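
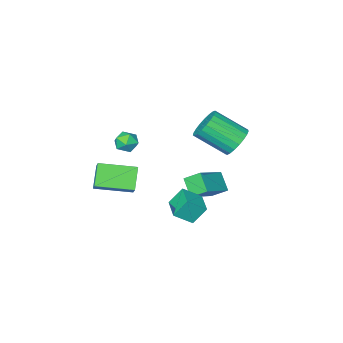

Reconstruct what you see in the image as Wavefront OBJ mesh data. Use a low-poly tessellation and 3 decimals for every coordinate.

v 1.154 0.092 2.12
v 1.804 0.456 2.086
v 1.576 -0.576 3.034
v 2.226 -0.212 3
v 1.612 0.141 3.236
v 1.352 0.554 2.672
v 2.028 -0.674 2.448
v 1.768 -0.261 1.884
v 2.345 -0.017 2.289
v 2.088 0.487 2.776
v 1.292 -0.607 2.344
v 1.035 -0.103 2.831
v -4.249 1.058 -3.212
v -4.468 0.112 -2.333
v -2.44 1.556 -2.224
v -2.66 0.61 -1.345
v -3.68 0.31 -3.875
v -3.9 -0.636 -2.996
v -1.872 0.808 -2.887
v -2.091 -0.138 -2.008
v -2.584 3.904 2.999
v -1.758 4.397 2.763
v -0.611 3.049 3.966
v -1.436 2.556 4.201
v -1.882 4.594 3.103
v -0.734 3.246 4.305
v -2.127 4.672 3.424
v -0.979 3.324 4.627
v -2.451 4.618 3.672
v -1.304 3.269 4.874
v -2.798 4.44 3.804
v -1.651 3.091 5.006
v -3.108 4.169 3.796
v -1.961 2.821 4.998
v -3.327 3.852 3.65
v -2.18 2.504 4.853
v -3.418 3.545 3.392
v -2.271 2.197 4.594
v -3.365 3.299 3.066
v -2.217 1.951 4.268
v -3.176 3.159 2.728
v -2.029 1.81 3.93
v -2.885 3.147 2.437
v -1.738 1.798 3.64
v -2.542 3.266 2.243
v -1.395 1.917 3.446
v -2.206 3.495 2.18
v -1.059 2.147 3.382
v -1.935 3.795 2.258
v -0.788 2.447 3.461
v -1.777 4.114 2.465
v -0.63 2.766 3.667
v -0.88 1.916 -2.843
v -1.545 2.258 -1.816
v -0.268 3.186 -2.869
v -0.933 3.528 -1.842
v 0.073 1.472 -2.078
v -0.592 1.814 -1.051
v 0.685 2.742 -2.104
v 0.02 3.084 -1.077
v 0.788 -0.497 -0.273
v 1.154 0.208 0.488
v 1.539 0.273 -1.347
v 1.905 0.978 -0.586
v 2.515 -1.738 0.046
v 2.881 -1.033 0.807
v 3.266 -0.968 -1.028
v 3.632 -0.263 -0.267
f 1 12 6
f 1 6 2
f 1 2 8
f 1 8 11
f 1 11 12
f 2 6 10
f 6 12 5
f 12 11 3
f 11 8 7
f 8 2 9
f 4 10 5
f 4 5 3
f 4 3 7
f 4 7 9
f 4 9 10
f 5 10 6
f 3 5 12
f 7 3 11
f 9 7 8
f 10 9 2
f 14 16 13
f 17 14 13
f 13 16 15
f 15 17 13
f 14 20 16
f 18 14 17
f 18 20 14
f 16 20 15
f 19 17 15
f 15 20 19
f 19 18 17
f 20 18 19
f 22 21 25
f 22 25 23
f 23 25 26
f 23 26 24
f 25 21 27
f 25 27 26
f 26 27 28
f 26 28 24
f 27 21 29
f 27 29 28
f 28 29 30
f 28 30 24
f 29 21 31
f 29 31 30
f 30 31 32
f 30 32 24
f 31 21 33
f 31 33 32
f 32 33 34
f 32 34 24
f 33 21 35
f 33 35 34
f 34 35 36
f 34 36 24
f 35 21 37
f 35 37 36
f 36 37 38
f 36 38 24
f 37 21 39
f 37 39 38
f 38 39 40
f 38 40 24
f 39 21 41
f 39 41 40
f 40 41 42
f 40 42 24
f 41 21 43
f 41 43 42
f 42 43 44
f 42 44 24
f 43 21 45
f 43 45 44
f 44 45 46
f 44 46 24
f 45 21 47
f 45 47 46
f 46 47 48
f 46 48 24
f 47 21 49
f 47 49 48
f 48 49 50
f 48 50 24
f 49 21 51
f 49 51 50
f 50 51 52
f 50 52 24
f 51 21 22
f 51 22 52
f 52 22 23
f 52 23 24
f 54 56 53
f 57 54 53
f 53 56 55
f 55 57 53
f 54 60 56
f 58 54 57
f 58 60 54
f 56 60 55
f 59 57 55
f 55 60 59
f 59 58 57
f 60 58 59
f 62 64 61
f 65 62 61
f 61 64 63
f 63 65 61
f 62 68 64
f 66 62 65
f 66 68 62
f 64 68 63
f 67 65 63
f 63 68 67
f 67 66 65
f 68 66 67



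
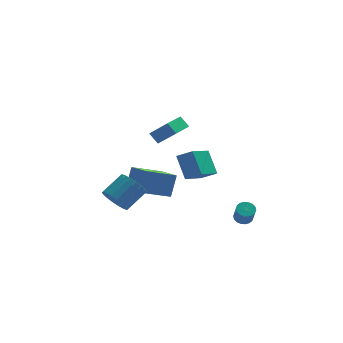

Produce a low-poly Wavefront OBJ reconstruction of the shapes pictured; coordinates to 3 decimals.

v -1.321 -1.146 2.333
v -0.411 -1.641 3.318
v -1.712 -0.715 2.911
v -0.802 -1.21 3.896
v -0.358 0.09 2.064
v 0.552 -0.405 3.049
v -0.749 0.521 2.642
v 0.161 0.026 3.627
v 3.545 -1.123 -4.28
v 3.992 -1.429 -4.456
v 4.003 -2.002 -3.437
v 3.555 -1.697 -3.26
v 4.101 -1.229 -4.345
v 4.112 -1.802 -3.325
v 4.1 -1.008 -4.221
v 4.11 -1.581 -3.201
v 3.988 -0.809 -4.108
v 3.999 -1.383 -3.088
v 3.789 -0.673 -4.03
v 3.8 -1.247 -3.01
v 3.541 -0.626 -4.001
v 3.552 -1.2 -2.981
v 3.294 -0.678 -4.027
v 3.305 -1.251 -3.007
v 3.097 -0.818 -4.103
v 3.108 -1.391 -3.084
v 2.988 -1.018 -4.215
v 2.999 -1.591 -3.195
v 2.99 -1.239 -4.339
v 3 -1.812 -3.319
v 3.101 -1.437 -4.452
v 3.112 -2.011 -3.432
v 3.3 -1.573 -4.53
v 3.311 -2.147 -3.51
v 3.548 -1.62 -4.559
v 3.559 -2.194 -3.539
v 3.795 -1.569 -4.533
v 3.806 -2.142 -3.513
v -0.337 -3.818 1.007
v 0.476 -4.181 1.505
v -0.614 -2.778 2.217
v 0.199 -3.14 2.715
v 0.821 -2.46 0.105
v 1.634 -2.822 0.603
v 0.544 -1.419 1.315
v 1.357 -1.782 1.813
v 0.186 3.016 -4.817
v -1.695 2.612 -3.974
v -0.395 4.586 -5.36
v -2.275 4.183 -4.517
v 0.655 3.657 -3.463
v -1.225 3.254 -2.62
v 0.075 5.228 -4.006
v -1.806 4.824 -3.163
v -3.448 0.811 -3.314
v -2.929 0.924 -4.114
v -1.713 1.622 -3.225
v -2.232 1.509 -2.426
v -3.152 1.288 -4.093
v -1.936 1.985 -3.205
v -3.434 1.557 -3.919
v -2.218 2.255 -3.03
v -3.719 1.678 -3.624
v -2.503 2.376 -2.736
v -3.95 1.628 -3.269
v -2.734 2.326 -2.38
v -4.082 1.416 -2.922
v -2.866 2.114 -2.033
v -4.088 1.084 -2.653
v -2.872 1.782 -1.764
v -3.967 0.698 -2.515
v -2.751 1.396 -1.626
v -3.744 0.335 -2.535
v -2.528 1.032 -1.647
v -3.462 0.065 -2.71
v -2.246 0.763 -1.821
v -3.177 -0.056 -3.004
v -1.961 0.642 -2.116
v -2.946 -0.006 -3.36
v -1.73 0.692 -2.471
v -2.814 0.206 -3.707
v -1.598 0.904 -2.818
v -2.808 0.538 -3.976
v -1.592 1.236 -3.087
f 2 4 1
f 5 2 1
f 1 4 3
f 3 5 1
f 2 8 4
f 6 2 5
f 6 8 2
f 4 8 3
f 7 5 3
f 3 8 7
f 7 6 5
f 8 6 7
f 10 9 13
f 10 13 11
f 11 13 14
f 11 14 12
f 13 9 15
f 13 15 14
f 14 15 16
f 14 16 12
f 15 9 17
f 15 17 16
f 16 17 18
f 16 18 12
f 17 9 19
f 17 19 18
f 18 19 20
f 18 20 12
f 19 9 21
f 19 21 20
f 20 21 22
f 20 22 12
f 21 9 23
f 21 23 22
f 22 23 24
f 22 24 12
f 23 9 25
f 23 25 24
f 24 25 26
f 24 26 12
f 25 9 27
f 25 27 26
f 26 27 28
f 26 28 12
f 27 9 29
f 27 29 28
f 28 29 30
f 28 30 12
f 29 9 31
f 29 31 30
f 30 31 32
f 30 32 12
f 31 9 33
f 31 33 32
f 32 33 34
f 32 34 12
f 33 9 35
f 33 35 34
f 34 35 36
f 34 36 12
f 35 9 37
f 35 37 36
f 36 37 38
f 36 38 12
f 37 9 10
f 37 10 38
f 38 10 11
f 38 11 12
f 40 42 39
f 43 40 39
f 39 42 41
f 41 43 39
f 40 46 42
f 44 40 43
f 44 46 40
f 42 46 41
f 45 43 41
f 41 46 45
f 45 44 43
f 46 44 45
f 48 50 47
f 51 48 47
f 47 50 49
f 49 51 47
f 48 54 50
f 52 48 51
f 52 54 48
f 50 54 49
f 53 51 49
f 49 54 53
f 53 52 51
f 54 52 53
f 56 55 59
f 56 59 57
f 57 59 60
f 57 60 58
f 59 55 61
f 59 61 60
f 60 61 62
f 60 62 58
f 61 55 63
f 61 63 62
f 62 63 64
f 62 64 58
f 63 55 65
f 63 65 64
f 64 65 66
f 64 66 58
f 65 55 67
f 65 67 66
f 66 67 68
f 66 68 58
f 67 55 69
f 67 69 68
f 68 69 70
f 68 70 58
f 69 55 71
f 69 71 70
f 70 71 72
f 70 72 58
f 71 55 73
f 71 73 72
f 72 73 74
f 72 74 58
f 73 55 75
f 73 75 74
f 74 75 76
f 74 76 58
f 75 55 77
f 75 77 76
f 76 77 78
f 76 78 58
f 77 55 79
f 77 79 78
f 78 79 80
f 78 80 58
f 79 55 81
f 79 81 80
f 80 81 82
f 80 82 58
f 81 55 83
f 81 83 82
f 82 83 84
f 82 84 58
f 83 55 56
f 83 56 84
f 84 56 57
f 84 57 58



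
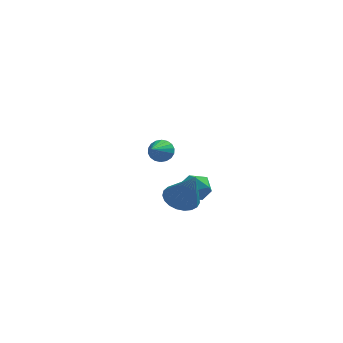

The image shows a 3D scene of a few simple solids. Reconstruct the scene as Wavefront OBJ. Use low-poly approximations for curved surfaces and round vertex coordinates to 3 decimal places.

v -1.427 -3.45 3.022
v -0.727 -3.072 2.872
v -0.773 -4.03 4.618
v -0.904 -2.833 3.031
v -1.171 -2.701 3.188
v -1.482 -2.698 3.317
v -1.784 -2.826 3.395
v -2.024 -3.061 3.408
v -2.161 -3.364 3.354
v -2.171 -3.682 3.243
v -2.053 -3.96 3.094
v -1.827 -4.15 2.932
v -1.531 -4.218 2.786
v -1.218 -4.154 2.68
v -0.94 -3.969 2.634
v -0.747 -3.693 2.655
v -0.672 -3.376 2.739
v -0.89 -1.522 2.82
v -0.535 -1.843 3.421
v -1.405 -2.617 2.539
v -1.05 -2.938 3.14
v -1.616 -2.432 3.254
v -1.298 -1.755 3.427
v -0.642 -2.705 2.533
v -0.324 -2.028 2.706
v -0.382 -2.574 3.243
v -0.984 -2.405 3.689
v -0.956 -2.055 2.271
v -1.558 -1.886 2.717
v -3.037 2.543 2.543
v -2.759 2.218 2.094
v -3.303 1.297 3.277
v -2.551 2.276 2.266
v -2.44 2.386 2.493
v -2.447 2.527 2.73
v -2.571 2.672 2.93
v -2.787 2.79 3.053
v -3.053 2.86 3.075
v -3.316 2.867 2.992
v -3.524 2.81 2.819
v -3.635 2.699 2.592
v -3.628 2.558 2.355
v -3.504 2.414 2.156
v -3.288 2.295 2.032
v -3.022 2.225 2.01
f 2 1 4
f 2 4 3
f 4 1 5
f 4 5 3
f 5 1 6
f 5 6 3
f 6 1 7
f 6 7 3
f 7 1 8
f 7 8 3
f 8 1 9
f 8 9 3
f 9 1 10
f 9 10 3
f 10 1 11
f 10 11 3
f 11 1 12
f 11 12 3
f 12 1 13
f 12 13 3
f 13 1 14
f 13 14 3
f 14 1 15
f 14 15 3
f 15 1 16
f 15 16 3
f 16 1 17
f 16 17 3
f 17 1 2
f 17 2 3
f 18 29 23
f 18 23 19
f 18 19 25
f 18 25 28
f 18 28 29
f 19 23 27
f 23 29 22
f 29 28 20
f 28 25 24
f 25 19 26
f 21 27 22
f 21 22 20
f 21 20 24
f 21 24 26
f 21 26 27
f 22 27 23
f 20 22 29
f 24 20 28
f 26 24 25
f 27 26 19
f 31 30 33
f 31 33 32
f 33 30 34
f 33 34 32
f 34 30 35
f 34 35 32
f 35 30 36
f 35 36 32
f 36 30 37
f 36 37 32
f 37 30 38
f 37 38 32
f 38 30 39
f 38 39 32
f 39 30 40
f 39 40 32
f 40 30 41
f 40 41 32
f 41 30 42
f 41 42 32
f 42 30 43
f 42 43 32
f 43 30 44
f 43 44 32
f 44 30 45
f 44 45 32
f 45 30 31
f 45 31 32



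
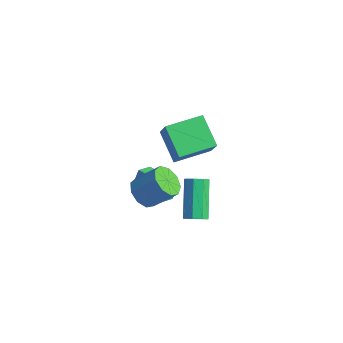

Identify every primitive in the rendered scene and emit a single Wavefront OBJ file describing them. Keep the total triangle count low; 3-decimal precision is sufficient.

v -2.603 -0.673 -1.279
v -2.651 -0.209 -0.349
v -2.706 0.152 -1.696
v -2.754 0.616 -0.766
v -0.806 -0.456 -1.294
v -0.854 0.008 -0.364
v -0.909 0.369 -1.711
v -0.957 0.833 -0.781
v 2.35 -1.23 0.588
v 2.819 -0.887 0.692
v 1.699 0.232 2.056
v 1.23 -0.11 1.952
v 2.563 -0.732 0.354
v 1.443 0.388 1.718
v 2.182 -0.868 0.153
v 1.062 0.251 1.517
v 1.9 -1.216 0.207
v 0.78 -0.097 1.571
v 1.881 -1.572 0.484
v 0.761 -0.453 1.848
v 2.137 -1.728 0.822
v 1.017 -0.608 2.186
v 2.518 -1.591 1.023
v 1.398 -0.472 2.387
v 2.8 -1.243 0.969
v 1.68 -0.124 2.333
v -2.363 1.798 -0.952
v -3.839 2.26 0.063
v -1.711 3.654 -0.846
v -3.187 4.116 0.168
v -1.613 1.464 0.292
v -3.089 1.926 1.306
v -0.961 3.32 0.397
v -2.437 3.782 1.412
v 0.747 -2.952 2.635
v 1.047 -2.436 2.043
v 1.874 -1.713 3.094
v 1.573 -2.228 3.685
v 0.567 -2.217 2.27
v 1.393 -1.493 3.32
v 0.171 -2.341 2.667
v 0.997 -1.618 3.718
v 0.044 -2.751 3.049
v 0.871 -2.028 4.1
v 0.246 -3.255 3.237
v 1.073 -2.531 4.288
v 0.683 -3.617 3.143
v 1.509 -2.893 4.194
v 1.149 -3.668 2.812
v 1.975 -2.944 3.862
v 1.427 -3.383 2.397
v 2.253 -2.66 3.448
v 1.387 -2.897 2.094
v 2.213 -2.174 3.144
f 2 4 1
f 5 2 1
f 1 4 3
f 3 5 1
f 2 8 4
f 6 2 5
f 6 8 2
f 4 8 3
f 7 5 3
f 3 8 7
f 7 6 5
f 8 6 7
f 10 9 13
f 10 13 11
f 11 13 14
f 11 14 12
f 13 9 15
f 13 15 14
f 14 15 16
f 14 16 12
f 15 9 17
f 15 17 16
f 16 17 18
f 16 18 12
f 17 9 19
f 17 19 18
f 18 19 20
f 18 20 12
f 19 9 21
f 19 21 20
f 20 21 22
f 20 22 12
f 21 9 23
f 21 23 22
f 22 23 24
f 22 24 12
f 23 9 25
f 23 25 24
f 24 25 26
f 24 26 12
f 25 9 10
f 25 10 26
f 26 10 11
f 26 11 12
f 28 30 27
f 31 28 27
f 27 30 29
f 29 31 27
f 28 34 30
f 32 28 31
f 32 34 28
f 30 34 29
f 33 31 29
f 29 34 33
f 33 32 31
f 34 32 33
f 36 35 39
f 36 39 37
f 37 39 40
f 37 40 38
f 39 35 41
f 39 41 40
f 40 41 42
f 40 42 38
f 41 35 43
f 41 43 42
f 42 43 44
f 42 44 38
f 43 35 45
f 43 45 44
f 44 45 46
f 44 46 38
f 45 35 47
f 45 47 46
f 46 47 48
f 46 48 38
f 47 35 49
f 47 49 48
f 48 49 50
f 48 50 38
f 49 35 51
f 49 51 50
f 50 51 52
f 50 52 38
f 51 35 53
f 51 53 52
f 52 53 54
f 52 54 38
f 53 35 36
f 53 36 54
f 54 36 37
f 54 37 38



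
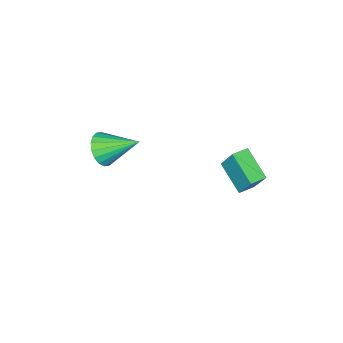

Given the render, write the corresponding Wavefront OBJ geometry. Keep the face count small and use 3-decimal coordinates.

v -3.36 2.223 -3.486
v -3.396 0.611 -2.463
v -3.222 3.354 -1.698
v -3.258 1.742 -0.675
v -2.482 2.178 -3.525
v -2.518 0.566 -2.502
v -2.344 3.309 -1.737
v -2.38 1.697 -0.714
v 3.821 -0.136 1.607
v 4.126 -0.517 2.446
v 2.659 1.236 2.653
v 4.419 -0.21 2.368
v 4.593 0.112 2.139
v 4.615 0.385 1.805
v 4.479 0.555 1.432
v 4.213 0.587 1.094
v 3.87 0.477 0.857
v 3.516 0.245 0.769
v 3.223 -0.063 0.847
v 3.049 -0.385 1.075
v 3.027 -0.657 1.409
v 3.163 -0.827 1.782
v 3.429 -0.86 2.121
v 3.772 -0.749 2.358
f 2 4 1
f 5 2 1
f 1 4 3
f 3 5 1
f 2 8 4
f 6 2 5
f 6 8 2
f 4 8 3
f 7 5 3
f 3 8 7
f 7 6 5
f 8 6 7
f 10 9 12
f 10 12 11
f 12 9 13
f 12 13 11
f 13 9 14
f 13 14 11
f 14 9 15
f 14 15 11
f 15 9 16
f 15 16 11
f 16 9 17
f 16 17 11
f 17 9 18
f 17 18 11
f 18 9 19
f 18 19 11
f 19 9 20
f 19 20 11
f 20 9 21
f 20 21 11
f 21 9 22
f 21 22 11
f 22 9 23
f 22 23 11
f 23 9 24
f 23 24 11
f 24 9 10
f 24 10 11



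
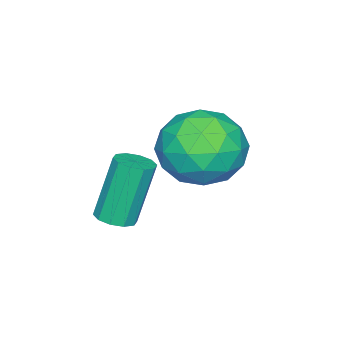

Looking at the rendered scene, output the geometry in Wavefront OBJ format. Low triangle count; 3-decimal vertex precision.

v 1.711 -3.786 -2.021
v 2.184 -3.614 -1.891
v 1.642 -3.403 -0.208
v 1.169 -3.574 -0.339
v 2.007 -3.361 -1.979
v 1.466 -3.149 -0.297
v 1.717 -3.269 -2.084
v 1.176 -3.058 -0.401
v 1.425 -3.376 -2.165
v 0.884 -3.164 -0.482
v 1.242 -3.638 -2.191
v 0.7 -3.427 -0.508
v 1.238 -3.957 -2.152
v 0.696 -3.746 -0.469
v 1.414 -4.211 -2.063
v 0.873 -3.999 -0.381
v 1.704 -4.302 -1.959
v 1.163 -4.091 -0.276
v 1.996 -4.196 -1.878
v 1.455 -3.984 -0.195
v 2.18 -3.933 -1.852
v 1.638 -3.722 -0.169
v -0.426 -2.094 0.176
v 0.19 -3.084 0.134
v -1.37 -2.616 -1.374
v -0.754 -3.606 -1.416
v -1.53 -3.438 -0.561
v -0.947 -3.115 0.397
v -0.233 -2.585 -1.637
v 0.35 -2.262 -0.679
v 0.309 -3.388 -0.987
v -0.492 -3.915 -0.321
v -0.688 -1.785 -0.919
v -1.489 -2.312 -0.253
v -0.035 -2.543 0.291
v -1.145 -3.157 -1.531
v -1.601 -3.058 -1.029
v -1.239 -3.64 -1.053
v -0.703 -2.562 0.446
v -0.341 -3.144 0.421
v -1.352 -3.351 0.013
v -0.839 -2.556 -1.661
v -0.477 -3.138 -1.686
v 0.059 -2.06 -0.187
v 0.421 -2.642 -0.211
v 0.172 -2.349 -1.253
v 0.397 -3.304 -0.392
v -0.158 -3.61 -1.303
v 0.148 -3.01 -1.433
v 0.491 -2.821 -0.87
v -0.074 -3.613 -0.001
v -0.629 -3.92 -0.912
v -1.085 -3.821 -0.41
v -0.742 -3.632 0.153
v -0.004 -3.792 -0.66
v -0.551 -1.78 -0.328
v -1.106 -2.087 -1.239
v -0.438 -2.068 -1.393
v -0.095 -1.879 -0.83
v -1.022 -2.09 0.063
v -1.577 -2.396 -0.848
v -1.671 -2.879 -0.37
v -1.328 -2.69 0.193
v -1.176 -1.908 -0.58
f 2 1 5
f 2 5 3
f 3 5 6
f 3 6 4
f 5 1 7
f 5 7 6
f 6 7 8
f 6 8 4
f 7 1 9
f 7 9 8
f 8 9 10
f 8 10 4
f 9 1 11
f 9 11 10
f 10 11 12
f 10 12 4
f 11 1 13
f 11 13 12
f 12 13 14
f 12 14 4
f 13 1 15
f 13 15 14
f 14 15 16
f 14 16 4
f 15 1 17
f 15 17 16
f 16 17 18
f 16 18 4
f 17 1 19
f 17 19 18
f 18 19 20
f 18 20 4
f 19 1 21
f 19 21 20
f 20 21 22
f 20 22 4
f 21 1 2
f 21 2 22
f 22 2 3
f 22 3 4
f 23 60 39
f 60 34 63
f 39 63 28
f 60 63 39
f 23 39 35
f 39 28 40
f 35 40 24
f 39 40 35
f 23 35 44
f 35 24 45
f 44 45 30
f 35 45 44
f 23 44 56
f 44 30 59
f 56 59 33
f 44 59 56
f 23 56 60
f 56 33 64
f 60 64 34
f 56 64 60
f 24 40 51
f 40 28 54
f 51 54 32
f 40 54 51
f 28 63 41
f 63 34 62
f 41 62 27
f 63 62 41
f 34 64 61
f 64 33 57
f 61 57 25
f 64 57 61
f 33 59 58
f 59 30 46
f 58 46 29
f 59 46 58
f 30 45 50
f 45 24 47
f 50 47 31
f 45 47 50
f 26 52 38
f 52 32 53
f 38 53 27
f 52 53 38
f 26 38 36
f 38 27 37
f 36 37 25
f 38 37 36
f 26 36 43
f 36 25 42
f 43 42 29
f 36 42 43
f 26 43 48
f 43 29 49
f 48 49 31
f 43 49 48
f 26 48 52
f 48 31 55
f 52 55 32
f 48 55 52
f 27 53 41
f 53 32 54
f 41 54 28
f 53 54 41
f 25 37 61
f 37 27 62
f 61 62 34
f 37 62 61
f 29 42 58
f 42 25 57
f 58 57 33
f 42 57 58
f 31 49 50
f 49 29 46
f 50 46 30
f 49 46 50
f 32 55 51
f 55 31 47
f 51 47 24
f 55 47 51



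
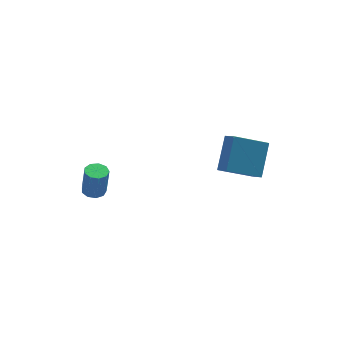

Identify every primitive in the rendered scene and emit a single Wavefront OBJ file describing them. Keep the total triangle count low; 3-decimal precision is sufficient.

v -2.737 1.847 -1.83
v -2.394 1.263 -1.889
v -2.221 1.188 -0.149
v -2.563 1.773 -0.09
v -2.099 1.622 -1.903
v -1.926 1.548 -0.163
v -2.102 2.087 -1.883
v -1.929 2.012 -0.143
v -2.402 2.439 -1.838
v -2.229 2.365 -0.098
v -2.859 2.515 -1.789
v -2.685 2.441 -0.049
v -3.258 2.278 -1.76
v -3.085 2.204 -0.02
v -3.413 1.84 -1.763
v -3.24 1.765 -0.023
v -3.252 1.405 -1.797
v -3.079 1.33 -0.058
v -2.85 1.177 -1.847
v -2.676 1.102 -0.108
v 4.308 -3.099 1.322
v 4.449 -3.945 1.962
v 2.476 -2.73 2.212
v 2.617 -3.576 2.852
v 5.263 -1.844 2.768
v 5.404 -2.69 3.408
v 3.431 -1.475 3.658
v 3.572 -2.321 4.298
f 2 1 5
f 2 5 3
f 3 5 6
f 3 6 4
f 5 1 7
f 5 7 6
f 6 7 8
f 6 8 4
f 7 1 9
f 7 9 8
f 8 9 10
f 8 10 4
f 9 1 11
f 9 11 10
f 10 11 12
f 10 12 4
f 11 1 13
f 11 13 12
f 12 13 14
f 12 14 4
f 13 1 15
f 13 15 14
f 14 15 16
f 14 16 4
f 15 1 17
f 15 17 16
f 16 17 18
f 16 18 4
f 17 1 19
f 17 19 18
f 18 19 20
f 18 20 4
f 19 1 2
f 19 2 20
f 20 2 3
f 20 3 4
f 22 24 21
f 25 22 21
f 21 24 23
f 23 25 21
f 22 28 24
f 26 22 25
f 26 28 22
f 24 28 23
f 27 25 23
f 23 28 27
f 27 26 25
f 28 26 27



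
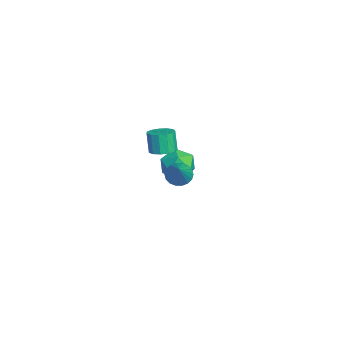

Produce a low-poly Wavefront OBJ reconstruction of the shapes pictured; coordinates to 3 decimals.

v 2.623 1.478 0.138
v 3.019 1.859 -0.246
v 4.037 1.322 1.442
v 2.882 2.06 -0.073
v 2.693 2.145 0.142
v 2.491 2.098 0.356
v 2.314 1.928 0.526
v 2.199 1.67 0.62
v 2.168 1.373 0.618
v 2.227 1.097 0.521
v 2.365 0.897 0.348
v 2.553 0.812 0.133
v 2.756 0.859 -0.08
v 2.932 1.028 -0.251
v 3.047 1.287 -0.345
v 3.078 1.584 -0.343
v -2.892 2.751 -3.141
v -2.326 1.999 -3.505
v -3.354 1.801 -1.895
v -2.788 1.049 -2.259
v -2.347 1.872 -1.876
v -2.062 2.459 -2.646
v -3.618 1.341 -2.754
v -3.333 1.928 -3.524
v -2.775 1.127 -3.266
v -1.989 1.455 -2.723
v -3.691 2.345 -2.677
v -2.905 2.673 -2.134
v -2.962 1.183 -1.77
v -2.311 1.417 -1.568
v -2.648 1.331 -0.388
v -3.298 1.097 -0.59
v -2.544 1.747 -1.61
v -2.88 1.661 -0.43
v -2.908 1.898 -1.703
v -3.245 1.812 -0.523
v -3.29 1.822 -1.817
v -3.627 1.736 -0.637
v -3.568 1.543 -1.917
v -3.904 1.457 -0.737
v -3.653 1.15 -1.969
v -3.989 1.064 -0.79
v -3.518 0.767 -1.959
v -3.855 0.682 -0.779
v -3.207 0.517 -1.888
v -3.544 0.431 -0.708
v -2.818 0.477 -1.78
v -3.155 0.392 -0.6
v -2.475 0.662 -1.669
v -2.811 0.576 -0.489
v -2.286 1.012 -1.59
v -2.622 0.927 -0.41
f 2 1 4
f 2 4 3
f 4 1 5
f 4 5 3
f 5 1 6
f 5 6 3
f 6 1 7
f 6 7 3
f 7 1 8
f 7 8 3
f 8 1 9
f 8 9 3
f 9 1 10
f 9 10 3
f 10 1 11
f 10 11 3
f 11 1 12
f 11 12 3
f 12 1 13
f 12 13 3
f 13 1 14
f 13 14 3
f 14 1 15
f 14 15 3
f 15 1 16
f 15 16 3
f 16 1 2
f 16 2 3
f 17 28 22
f 17 22 18
f 17 18 24
f 17 24 27
f 17 27 28
f 18 22 26
f 22 28 21
f 28 27 19
f 27 24 23
f 24 18 25
f 20 26 21
f 20 21 19
f 20 19 23
f 20 23 25
f 20 25 26
f 21 26 22
f 19 21 28
f 23 19 27
f 25 23 24
f 26 25 18
f 30 29 33
f 30 33 31
f 31 33 34
f 31 34 32
f 33 29 35
f 33 35 34
f 34 35 36
f 34 36 32
f 35 29 37
f 35 37 36
f 36 37 38
f 36 38 32
f 37 29 39
f 37 39 38
f 38 39 40
f 38 40 32
f 39 29 41
f 39 41 40
f 40 41 42
f 40 42 32
f 41 29 43
f 41 43 42
f 42 43 44
f 42 44 32
f 43 29 45
f 43 45 44
f 44 45 46
f 44 46 32
f 45 29 47
f 45 47 46
f 46 47 48
f 46 48 32
f 47 29 49
f 47 49 48
f 48 49 50
f 48 50 32
f 49 29 51
f 49 51 50
f 50 51 52
f 50 52 32
f 51 29 30
f 51 30 52
f 52 30 31
f 52 31 32



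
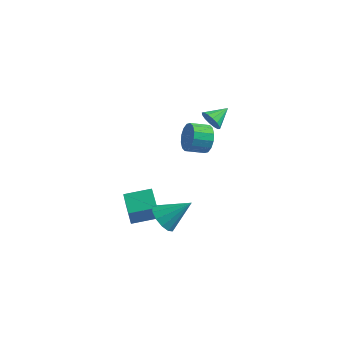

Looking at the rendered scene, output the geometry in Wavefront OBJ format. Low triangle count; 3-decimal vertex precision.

v -2.512 -1.93 -4.698
v -2.213 -2.789 -2.771
v -1.121 -0.896 -4.452
v -0.823 -1.755 -2.526
v -1.637 -2.965 -5.294
v -1.339 -3.824 -3.368
v -0.247 -1.931 -5.049
v 0.052 -2.79 -3.122
v 1.192 -4.316 -2.33
v 1.808 -4.111 -3.155
v 2.588 -3.364 -1.05
v 1.443 -3.649 -3.101
v 0.998 -3.398 -2.801
v 0.615 -3.439 -2.353
v 0.415 -3.758 -1.897
v 0.461 -4.255 -1.578
v 0.74 -4.771 -1.498
v 1.162 -5.142 -1.682
v 1.593 -5.251 -2.072
v 1.897 -5.064 -2.544
v 1.977 -4.639 -2.947
v 1.299 1.984 1.841
v 1.742 2.04 1.177
v 1.861 3.196 2.319
v 1.39 2.239 1.088
v 1.013 2.369 1.2
v 0.713 2.396 1.484
v 0.57 2.313 1.864
v 0.622 2.141 2.237
v 0.855 1.928 2.504
v 1.207 1.729 2.593
v 1.584 1.598 2.481
v 1.884 1.571 2.197
v 2.027 1.655 1.818
v 1.975 1.826 1.444
v 0.131 4.02 -2.033
v 0.676 3.835 -1.154
v -0.306 3.056 -0.709
v -0.851 3.24 -1.587
v 0.376 4.275 -1.044
v -0.605 3.496 -0.599
v 0.011 4.647 -1.199
v -0.971 3.868 -0.754
v -0.322 4.85 -1.578
v -1.304 4.071 -1.132
v -0.534 4.831 -2.078
v -1.515 4.052 -1.632
v -0.568 4.595 -2.566
v -1.549 3.815 -2.12
v -0.414 4.204 -2.911
v -1.396 3.425 -2.466
v -0.115 3.764 -3.021
v -1.096 2.985 -2.576
v 0.251 3.392 -2.866
v -0.731 2.613 -2.421
v 0.584 3.189 -2.488
v -0.398 2.41 -2.042
v 0.795 3.208 -1.988
v -0.186 2.429 -1.542
v 0.829 3.445 -1.5
v -0.152 2.665 -1.054
f 2 4 1
f 5 2 1
f 1 4 3
f 3 5 1
f 2 8 4
f 6 2 5
f 6 8 2
f 4 8 3
f 7 5 3
f 3 8 7
f 7 6 5
f 8 6 7
f 10 9 12
f 10 12 11
f 12 9 13
f 12 13 11
f 13 9 14
f 13 14 11
f 14 9 15
f 14 15 11
f 15 9 16
f 15 16 11
f 16 9 17
f 16 17 11
f 17 9 18
f 17 18 11
f 18 9 19
f 18 19 11
f 19 9 20
f 19 20 11
f 20 9 21
f 20 21 11
f 21 9 10
f 21 10 11
f 23 22 25
f 23 25 24
f 25 22 26
f 25 26 24
f 26 22 27
f 26 27 24
f 27 22 28
f 27 28 24
f 28 22 29
f 28 29 24
f 29 22 30
f 29 30 24
f 30 22 31
f 30 31 24
f 31 22 32
f 31 32 24
f 32 22 33
f 32 33 24
f 33 22 34
f 33 34 24
f 34 22 35
f 34 35 24
f 35 22 23
f 35 23 24
f 37 36 40
f 37 40 38
f 38 40 41
f 38 41 39
f 40 36 42
f 40 42 41
f 41 42 43
f 41 43 39
f 42 36 44
f 42 44 43
f 43 44 45
f 43 45 39
f 44 36 46
f 44 46 45
f 45 46 47
f 45 47 39
f 46 36 48
f 46 48 47
f 47 48 49
f 47 49 39
f 48 36 50
f 48 50 49
f 49 50 51
f 49 51 39
f 50 36 52
f 50 52 51
f 51 52 53
f 51 53 39
f 52 36 54
f 52 54 53
f 53 54 55
f 53 55 39
f 54 36 56
f 54 56 55
f 55 56 57
f 55 57 39
f 56 36 58
f 56 58 57
f 57 58 59
f 57 59 39
f 58 36 60
f 58 60 59
f 59 60 61
f 59 61 39
f 60 36 37
f 60 37 61
f 61 37 38
f 61 38 39



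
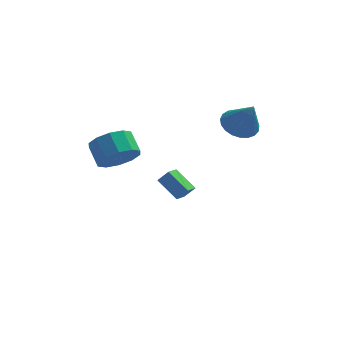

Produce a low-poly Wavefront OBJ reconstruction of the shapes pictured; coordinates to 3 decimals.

v 0.026 0.916 -4.008
v -0.343 0.111 -3.665
v -0.941 1.716 -3.169
v -1.31 0.911 -2.826
v 0.57 0.929 -3.394
v 0.201 0.124 -3.051
v -0.397 1.729 -2.555
v -0.766 0.924 -2.212
v 2.709 0.54 1.547
v 3.538 1.13 1.475
v 3.351 -0.16 3.193
v 3.269 1.381 1.686
v 2.903 1.486 1.874
v 2.504 1.428 2.005
v 2.14 1.216 2.057
v 1.875 0.887 2.02
v 1.754 0.498 1.902
v 1.798 0.117 1.723
v 1.999 -0.192 1.513
v 2.323 -0.374 1.309
v 2.714 -0.398 1.146
v 3.104 -0.26 1.053
v 3.426 0.016 1.045
v 3.624 0.383 1.124
v 3.663 0.777 1.276
v -2.922 -4.278 2.081
v -2.301 -4.619 2.909
v -2.756 -3.703 3.627
v -3.378 -3.362 2.799
v -1.948 -4.167 2.556
v -2.403 -3.251 3.275
v -1.967 -3.757 2.022
v -2.422 -2.841 2.74
v -2.351 -3.546 1.51
v -2.806 -2.63 2.229
v -2.953 -3.615 1.216
v -3.408 -2.699 1.935
v -3.544 -3.937 1.253
v -3.999 -3.021 1.971
v -3.897 -4.389 1.605
v -4.352 -3.473 2.324
v -3.878 -4.799 2.14
v -4.333 -3.883 2.858
v -3.494 -5.01 2.651
v -3.949 -4.094 3.37
v -2.892 -4.941 2.945
v -3.347 -4.025 3.664
f 2 4 1
f 5 2 1
f 1 4 3
f 3 5 1
f 2 8 4
f 6 2 5
f 6 8 2
f 4 8 3
f 7 5 3
f 3 8 7
f 7 6 5
f 8 6 7
f 10 9 12
f 10 12 11
f 12 9 13
f 12 13 11
f 13 9 14
f 13 14 11
f 14 9 15
f 14 15 11
f 15 9 16
f 15 16 11
f 16 9 17
f 16 17 11
f 17 9 18
f 17 18 11
f 18 9 19
f 18 19 11
f 19 9 20
f 19 20 11
f 20 9 21
f 20 21 11
f 21 9 22
f 21 22 11
f 22 9 23
f 22 23 11
f 23 9 24
f 23 24 11
f 24 9 25
f 24 25 11
f 25 9 10
f 25 10 11
f 27 26 30
f 27 30 28
f 28 30 31
f 28 31 29
f 30 26 32
f 30 32 31
f 31 32 33
f 31 33 29
f 32 26 34
f 32 34 33
f 33 34 35
f 33 35 29
f 34 26 36
f 34 36 35
f 35 36 37
f 35 37 29
f 36 26 38
f 36 38 37
f 37 38 39
f 37 39 29
f 38 26 40
f 38 40 39
f 39 40 41
f 39 41 29
f 40 26 42
f 40 42 41
f 41 42 43
f 41 43 29
f 42 26 44
f 42 44 43
f 43 44 45
f 43 45 29
f 44 26 46
f 44 46 45
f 45 46 47
f 45 47 29
f 46 26 27
f 46 27 47
f 47 27 28
f 47 28 29



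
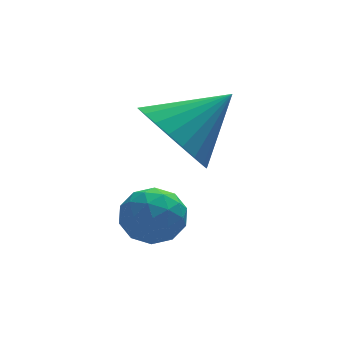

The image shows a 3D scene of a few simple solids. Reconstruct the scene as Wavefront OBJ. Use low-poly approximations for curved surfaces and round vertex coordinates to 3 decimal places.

v -1.472 -2.476 -0.841
v -1.176 -2.854 -1.357
v -2.464 -3.006 -1.023
v -2.168 -3.384 -1.539
v -1.981 -3.495 -0.868
v -1.368 -3.168 -0.756
v -2.272 -2.692 -1.624
v -1.659 -2.365 -1.512
v -1.67 -2.988 -1.84
v -1.491 -3.484 -1.374
v -2.149 -2.376 -1.006
v -1.97 -2.872 -0.54
v -1.237 -2.618 -1.083
v -2.403 -3.242 -1.297
v -2.294 -3.307 -0.903
v -2.12 -3.529 -1.206
v -1.35 -2.803 -0.73
v -1.176 -3.025 -1.033
v -1.649 -3.402 -0.746
v -2.464 -2.835 -1.347
v -2.29 -3.057 -1.65
v -1.52 -2.331 -1.174
v -1.346 -2.553 -1.477
v -1.991 -2.458 -1.634
v -1.353 -2.919 -1.67
v -1.937 -3.231 -1.777
v -1.998 -2.824 -1.827
v -1.637 -2.632 -1.761
v -1.248 -3.211 -1.396
v -1.831 -3.522 -1.503
v -1.721 -3.588 -1.109
v -1.361 -3.395 -1.043
v -1.538 -3.289 -1.68
v -1.809 -2.338 -0.877
v -2.392 -2.649 -0.984
v -2.279 -2.465 -1.337
v -1.919 -2.272 -1.271
v -1.703 -2.629 -0.603
v -2.287 -2.941 -0.71
v -2.003 -3.228 -0.619
v -1.642 -3.036 -0.553
v -2.102 -2.571 -0.7
v -1.248 -2.229 0.478
v -0.69 -2.131 -0.334
v 0.028 -2.011 1.382
v -0.796 -1.765 -0.272
v -0.972 -1.47 -0.095
v -1.189 -1.29 0.169
v -1.416 -1.253 0.479
v -1.617 -1.364 0.79
v -1.762 -1.607 1.053
v -1.828 -1.945 1.228
v -1.807 -2.326 1.289
v -1.701 -2.692 1.227
v -1.525 -2.987 1.05
v -1.308 -3.167 0.787
v -1.081 -3.204 0.476
v -0.88 -3.093 0.165
v -0.735 -2.85 -0.097
v -0.668 -2.512 -0.273
f 1 38 17
f 38 12 41
f 17 41 6
f 38 41 17
f 1 17 13
f 17 6 18
f 13 18 2
f 17 18 13
f 1 13 22
f 13 2 23
f 22 23 8
f 13 23 22
f 1 22 34
f 22 8 37
f 34 37 11
f 22 37 34
f 1 34 38
f 34 11 42
f 38 42 12
f 34 42 38
f 2 18 29
f 18 6 32
f 29 32 10
f 18 32 29
f 6 41 19
f 41 12 40
f 19 40 5
f 41 40 19
f 12 42 39
f 42 11 35
f 39 35 3
f 42 35 39
f 11 37 36
f 37 8 24
f 36 24 7
f 37 24 36
f 8 23 28
f 23 2 25
f 28 25 9
f 23 25 28
f 4 30 16
f 30 10 31
f 16 31 5
f 30 31 16
f 4 16 14
f 16 5 15
f 14 15 3
f 16 15 14
f 4 14 21
f 14 3 20
f 21 20 7
f 14 20 21
f 4 21 26
f 21 7 27
f 26 27 9
f 21 27 26
f 4 26 30
f 26 9 33
f 30 33 10
f 26 33 30
f 5 31 19
f 31 10 32
f 19 32 6
f 31 32 19
f 3 15 39
f 15 5 40
f 39 40 12
f 15 40 39
f 7 20 36
f 20 3 35
f 36 35 11
f 20 35 36
f 9 27 28
f 27 7 24
f 28 24 8
f 27 24 28
f 10 33 29
f 33 9 25
f 29 25 2
f 33 25 29
f 44 43 46
f 44 46 45
f 46 43 47
f 46 47 45
f 47 43 48
f 47 48 45
f 48 43 49
f 48 49 45
f 49 43 50
f 49 50 45
f 50 43 51
f 50 51 45
f 51 43 52
f 51 52 45
f 52 43 53
f 52 53 45
f 53 43 54
f 53 54 45
f 54 43 55
f 54 55 45
f 55 43 56
f 55 56 45
f 56 43 57
f 56 57 45
f 57 43 58
f 57 58 45
f 58 43 59
f 58 59 45
f 59 43 60
f 59 60 45
f 60 43 44
f 60 44 45



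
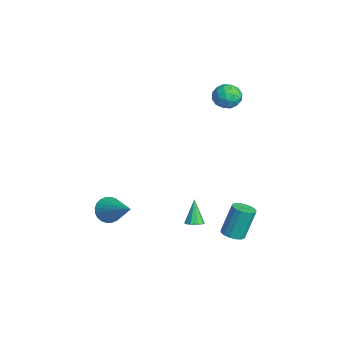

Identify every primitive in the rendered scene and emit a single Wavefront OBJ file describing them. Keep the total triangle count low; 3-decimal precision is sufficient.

v 3.664 2.119 -2.127
v 4.279 2.113 -2.055
v 4.092 2.715 -0.401
v 3.476 2.721 -0.473
v 4.212 2.406 -2.169
v 4.024 3.008 -0.515
v 3.997 2.621 -2.272
v 3.81 3.223 -0.618
v 3.693 2.702 -2.336
v 3.506 3.304 -0.682
v 3.381 2.627 -2.344
v 3.194 3.229 -0.69
v 3.145 2.415 -2.294
v 2.958 3.017 -0.64
v 3.048 2.125 -2.199
v 2.861 2.727 -0.545
v 3.116 1.832 -2.085
v 2.928 2.434 -0.431
v 3.33 1.617 -1.982
v 3.143 2.219 -0.328
v 3.634 1.536 -1.918
v 3.447 2.138 -0.264
v 3.946 1.611 -1.91
v 3.759 2.213 -0.256
v 4.182 1.823 -1.96
v 3.995 2.425 -0.306
v 0.345 -3.267 -1.778
v 0.819 -3.475 -2.375
v 2.035 -2.513 -0.702
v 0.742 -3.188 -2.456
v 0.605 -2.912 -2.435
v 0.429 -2.691 -2.313
v 0.24 -2.557 -2.109
v 0.067 -2.531 -1.856
v -0.064 -2.617 -1.59
v -0.132 -2.802 -1.353
v -0.128 -3.058 -1.181
v -0.052 -3.345 -1.1
v 0.085 -3.621 -1.122
v 0.261 -3.842 -1.244
v 0.451 -3.976 -1.447
v 0.624 -4.002 -1.701
v 0.754 -3.916 -1.966
v 0.823 -3.731 -2.203
v 1.759 0.695 -2.432
v 2.089 1.051 -2.312
v 1.121 0.845 -1.128
v 1.815 1.191 -2.462
v 1.515 1.098 -2.598
v 1.33 0.817 -2.657
v 1.345 0.479 -2.61
v 1.555 0.241 -2.48
v 1.86 0.216 -2.328
v 2.118 0.415 -2.224
v 2.208 0.745 -2.218
v -3.156 3.752 4.212
v -2.529 4.165 3.883
v -2.811 2.675 3.517
v -2.184 3.088 3.188
v -2.172 2.891 3.983
v -2.385 3.556 4.413
v -2.955 3.284 2.987
v -3.168 3.949 3.417
v -2.405 3.876 3.125
v -1.921 3.633 3.741
v -3.419 3.207 3.659
v -2.935 2.964 4.275
v -2.872 4.053 4.109
v -2.468 2.787 3.291
v -2.46 2.671 3.759
v -2.092 2.914 3.565
v -2.788 3.695 4.42
v -2.419 3.938 4.226
v -2.21 3.189 4.286
v -2.921 2.902 3.174
v -2.552 3.145 2.98
v -3.248 3.926 3.835
v -2.88 4.169 3.641
v -3.13 3.651 3.114
v -2.431 4.126 3.469
v -2.229 3.493 3.061
v -2.682 3.608 2.943
v -2.807 3.999 3.195
v -2.147 3.983 3.831
v -1.944 3.35 3.423
v -1.937 3.234 3.891
v -2.062 3.625 4.143
v -2.074 3.813 3.386
v -3.396 3.49 3.977
v -3.193 2.857 3.569
v -3.278 3.215 3.257
v -3.403 3.606 3.509
v -3.111 3.347 4.339
v -2.909 2.714 3.931
v -2.533 2.841 4.205
v -2.658 3.232 4.457
v -3.266 3.027 4.014
f 2 1 5
f 2 5 3
f 3 5 6
f 3 6 4
f 5 1 7
f 5 7 6
f 6 7 8
f 6 8 4
f 7 1 9
f 7 9 8
f 8 9 10
f 8 10 4
f 9 1 11
f 9 11 10
f 10 11 12
f 10 12 4
f 11 1 13
f 11 13 12
f 12 13 14
f 12 14 4
f 13 1 15
f 13 15 14
f 14 15 16
f 14 16 4
f 15 1 17
f 15 17 16
f 16 17 18
f 16 18 4
f 17 1 19
f 17 19 18
f 18 19 20
f 18 20 4
f 19 1 21
f 19 21 20
f 20 21 22
f 20 22 4
f 21 1 23
f 21 23 22
f 22 23 24
f 22 24 4
f 23 1 25
f 23 25 24
f 24 25 26
f 24 26 4
f 25 1 2
f 25 2 26
f 26 2 3
f 26 3 4
f 28 27 30
f 28 30 29
f 30 27 31
f 30 31 29
f 31 27 32
f 31 32 29
f 32 27 33
f 32 33 29
f 33 27 34
f 33 34 29
f 34 27 35
f 34 35 29
f 35 27 36
f 35 36 29
f 36 27 37
f 36 37 29
f 37 27 38
f 37 38 29
f 38 27 39
f 38 39 29
f 39 27 40
f 39 40 29
f 40 27 41
f 40 41 29
f 41 27 42
f 41 42 29
f 42 27 43
f 42 43 29
f 43 27 44
f 43 44 29
f 44 27 28
f 44 28 29
f 46 45 48
f 46 48 47
f 48 45 49
f 48 49 47
f 49 45 50
f 49 50 47
f 50 45 51
f 50 51 47
f 51 45 52
f 51 52 47
f 52 45 53
f 52 53 47
f 53 45 54
f 53 54 47
f 54 45 55
f 54 55 47
f 55 45 46
f 55 46 47
f 56 93 72
f 93 67 96
f 72 96 61
f 93 96 72
f 56 72 68
f 72 61 73
f 68 73 57
f 72 73 68
f 56 68 77
f 68 57 78
f 77 78 63
f 68 78 77
f 56 77 89
f 77 63 92
f 89 92 66
f 77 92 89
f 56 89 93
f 89 66 97
f 93 97 67
f 89 97 93
f 57 73 84
f 73 61 87
f 84 87 65
f 73 87 84
f 61 96 74
f 96 67 95
f 74 95 60
f 96 95 74
f 67 97 94
f 97 66 90
f 94 90 58
f 97 90 94
f 66 92 91
f 92 63 79
f 91 79 62
f 92 79 91
f 63 78 83
f 78 57 80
f 83 80 64
f 78 80 83
f 59 85 71
f 85 65 86
f 71 86 60
f 85 86 71
f 59 71 69
f 71 60 70
f 69 70 58
f 71 70 69
f 59 69 76
f 69 58 75
f 76 75 62
f 69 75 76
f 59 76 81
f 76 62 82
f 81 82 64
f 76 82 81
f 59 81 85
f 81 64 88
f 85 88 65
f 81 88 85
f 60 86 74
f 86 65 87
f 74 87 61
f 86 87 74
f 58 70 94
f 70 60 95
f 94 95 67
f 70 95 94
f 62 75 91
f 75 58 90
f 91 90 66
f 75 90 91
f 64 82 83
f 82 62 79
f 83 79 63
f 82 79 83
f 65 88 84
f 88 64 80
f 84 80 57
f 88 80 84



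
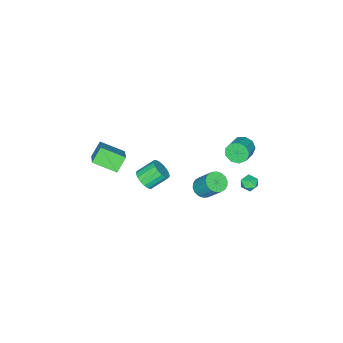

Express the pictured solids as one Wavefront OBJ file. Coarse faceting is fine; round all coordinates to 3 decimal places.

v 3.297 -3.638 3.507
v 4.264 -2.721 4.375
v 2.638 -2.339 2.87
v 3.605 -1.422 3.737
v 4.055 -3.658 2.683
v 5.022 -2.741 3.55
v 3.396 -2.359 2.045
v 4.363 -1.442 2.913
v -0.664 0.87 -1.389
v 0.049 0.775 -1.354
v 0.117 1.796 0.004
v -0.596 1.89 -0.031
v 0.02 1.031 -1.544
v 0.088 2.051 -0.187
v -0.144 1.255 -1.705
v -0.076 2.275 -0.347
v -0.411 1.402 -1.802
v -0.343 2.423 -0.444
v -0.728 1.445 -1.818
v -0.66 2.465 -0.46
v -1.033 1.373 -1.748
v -0.965 2.393 -0.391
v -1.264 1.201 -1.608
v -1.196 2.222 -0.25
v -1.377 0.964 -1.424
v -1.309 1.985 -0.066
v -1.348 0.709 -1.233
v -1.28 1.729 0.124
v -1.184 0.485 -1.073
v -1.116 1.505 0.285
v -0.917 0.337 -0.976
v -0.849 1.358 0.382
v -0.6 0.295 -0.96
v -0.532 1.315 0.398
v -0.295 0.367 -1.029
v -0.227 1.387 0.328
v -0.064 0.538 -1.17
v 0.004 1.559 0.188
v -4.435 0.92 -0.434
v -4.228 1.265 -1.079
v -3.118 1.625 -0.53
v -3.325 1.28 0.114
v -4.487 1.597 -0.775
v -3.377 1.958 -0.226
v -4.721 1.613 -0.311
v -3.611 1.973 0.238
v -4.822 1.304 0.095
v -3.711 1.664 0.644
v -4.741 0.815 0.253
v -3.631 1.176 0.802
v -4.518 0.376 0.09
v -3.407 0.736 0.639
v -4.255 0.19 -0.319
v -3.145 0.551 0.23
v -4.077 0.347 -0.782
v -2.967 0.707 -0.233
v -4.067 0.771 -1.082
v -2.956 1.131 -0.533
v 3.051 -0.555 1.649
v 3.43 0.053 1.575
v 2.609 0.662 2.378
v 2.229 0.055 2.451
v 3.196 0.071 1.323
v 2.375 0.68 2.126
v 2.929 -0.055 1.145
v 2.108 0.554 1.948
v 2.69 -0.295 1.082
v 1.868 0.314 1.885
v 2.533 -0.594 1.15
v 1.712 0.015 1.952
v 2.495 -0.885 1.331
v 1.674 -0.276 2.134
v 2.584 -1.1 1.585
v 1.763 -0.49 2.388
v 2.781 -1.19 1.854
v 1.959 -0.58 2.657
v 3.038 -1.134 2.076
v 2.217 -0.525 2.879
v 3.299 -0.946 2.2
v 2.478 -0.337 3.002
v 3.503 -0.668 2.197
v 2.682 -0.059 3
v 3.603 -0.364 2.069
v 2.782 0.245 2.872
v 3.577 -0.104 1.845
v 2.756 0.505 2.647
v -4.273 2.212 -3.459
v -3.676 2.086 -3.618
v -4.204 1.554 -2.682
v -3.607 1.428 -2.841
v -3.758 1.993 -2.605
v -3.801 2.4 -3.086
v -4.079 1.24 -3.214
v -4.122 1.647 -3.695
v -3.556 1.486 -3.467
v -3.358 1.951 -3.091
v -4.522 1.689 -3.209
v -4.324 2.154 -2.833
f 2 4 1
f 5 2 1
f 1 4 3
f 3 5 1
f 2 8 4
f 6 2 5
f 6 8 2
f 4 8 3
f 7 5 3
f 3 8 7
f 7 6 5
f 8 6 7
f 10 9 13
f 10 13 11
f 11 13 14
f 11 14 12
f 13 9 15
f 13 15 14
f 14 15 16
f 14 16 12
f 15 9 17
f 15 17 16
f 16 17 18
f 16 18 12
f 17 9 19
f 17 19 18
f 18 19 20
f 18 20 12
f 19 9 21
f 19 21 20
f 20 21 22
f 20 22 12
f 21 9 23
f 21 23 22
f 22 23 24
f 22 24 12
f 23 9 25
f 23 25 24
f 24 25 26
f 24 26 12
f 25 9 27
f 25 27 26
f 26 27 28
f 26 28 12
f 27 9 29
f 27 29 28
f 28 29 30
f 28 30 12
f 29 9 31
f 29 31 30
f 30 31 32
f 30 32 12
f 31 9 33
f 31 33 32
f 32 33 34
f 32 34 12
f 33 9 35
f 33 35 34
f 34 35 36
f 34 36 12
f 35 9 37
f 35 37 36
f 36 37 38
f 36 38 12
f 37 9 10
f 37 10 38
f 38 10 11
f 38 11 12
f 40 39 43
f 40 43 41
f 41 43 44
f 41 44 42
f 43 39 45
f 43 45 44
f 44 45 46
f 44 46 42
f 45 39 47
f 45 47 46
f 46 47 48
f 46 48 42
f 47 39 49
f 47 49 48
f 48 49 50
f 48 50 42
f 49 39 51
f 49 51 50
f 50 51 52
f 50 52 42
f 51 39 53
f 51 53 52
f 52 53 54
f 52 54 42
f 53 39 55
f 53 55 54
f 54 55 56
f 54 56 42
f 55 39 57
f 55 57 56
f 56 57 58
f 56 58 42
f 57 39 40
f 57 40 58
f 58 40 41
f 58 41 42
f 60 59 63
f 60 63 61
f 61 63 64
f 61 64 62
f 63 59 65
f 63 65 64
f 64 65 66
f 64 66 62
f 65 59 67
f 65 67 66
f 66 67 68
f 66 68 62
f 67 59 69
f 67 69 68
f 68 69 70
f 68 70 62
f 69 59 71
f 69 71 70
f 70 71 72
f 70 72 62
f 71 59 73
f 71 73 72
f 72 73 74
f 72 74 62
f 73 59 75
f 73 75 74
f 74 75 76
f 74 76 62
f 75 59 77
f 75 77 76
f 76 77 78
f 76 78 62
f 77 59 79
f 77 79 78
f 78 79 80
f 78 80 62
f 79 59 81
f 79 81 80
f 80 81 82
f 80 82 62
f 81 59 83
f 81 83 82
f 82 83 84
f 82 84 62
f 83 59 85
f 83 85 84
f 84 85 86
f 84 86 62
f 85 59 60
f 85 60 86
f 86 60 61
f 86 61 62
f 87 98 92
f 87 92 88
f 87 88 94
f 87 94 97
f 87 97 98
f 88 92 96
f 92 98 91
f 98 97 89
f 97 94 93
f 94 88 95
f 90 96 91
f 90 91 89
f 90 89 93
f 90 93 95
f 90 95 96
f 91 96 92
f 89 91 98
f 93 89 97
f 95 93 94
f 96 95 88



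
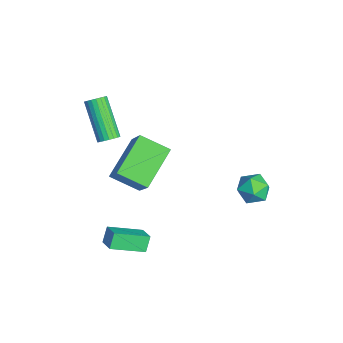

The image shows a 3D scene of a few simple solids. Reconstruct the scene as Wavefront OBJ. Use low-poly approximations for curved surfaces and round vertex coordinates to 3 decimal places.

v -0.357 -3.68 0.658
v -0.025 -3.934 0.967
v -1.591 -4.194 2.432
v -1.923 -3.94 2.122
v 0.001 -3.729 1.032
v -1.565 -3.989 2.496
v -0.035 -3.516 1.031
v -1.601 -3.776 2.496
v -0.126 -3.331 0.966
v -1.692 -3.591 2.431
v -0.258 -3.206 0.848
v -1.824 -3.467 2.313
v -0.406 -3.164 0.697
v -1.972 -3.424 2.161
v -0.546 -3.21 0.539
v -2.112 -3.471 2.003
v -0.653 -3.338 0.401
v -2.22 -3.598 1.866
v -0.709 -3.525 0.308
v -2.276 -3.785 1.773
v -0.705 -3.739 0.276
v -2.271 -3.999 1.74
v -0.639 -3.942 0.309
v -2.206 -4.203 1.773
v -0.526 -4.1 0.403
v -2.092 -4.361 1.867
v -0.383 -4.186 0.54
v -1.949 -4.446 2.005
v -0.235 -4.184 0.699
v -1.801 -4.444 2.163
v -0.109 -4.095 0.85
v -1.675 -4.355 2.314
v 2.628 2.796 -1.357
v 3.047 2.611 -0.652
v 2.433 1.469 -1.588
v 2.852 1.284 -0.883
v 2.098 1.654 -0.839
v 2.218 2.474 -0.697
v 3.262 1.606 -1.543
v 3.382 2.426 -1.401
v 3.439 1.876 -0.767
v 2.72 1.906 -0.332
v 2.76 2.174 -1.908
v 2.041 2.204 -1.473
v 2.29 -4.582 -4.028
v 1.903 -4.292 -3.353
v 2.303 -2.99 -4.704
v 1.916 -2.7 -4.029
v 3.104 -4.42 -3.631
v 2.717 -4.13 -2.956
v 3.117 -2.828 -4.307
v 2.73 -2.538 -3.632
v 1.913 -2.823 -0.944
v 1.225 -4.01 -0.335
v 0.557 -1.523 0.06
v -0.131 -2.709 0.668
v 3.271 -2.731 0.772
v 2.583 -3.917 1.38
v 1.915 -1.43 1.775
v 1.227 -2.617 2.384
f 2 1 5
f 2 5 3
f 3 5 6
f 3 6 4
f 5 1 7
f 5 7 6
f 6 7 8
f 6 8 4
f 7 1 9
f 7 9 8
f 8 9 10
f 8 10 4
f 9 1 11
f 9 11 10
f 10 11 12
f 10 12 4
f 11 1 13
f 11 13 12
f 12 13 14
f 12 14 4
f 13 1 15
f 13 15 14
f 14 15 16
f 14 16 4
f 15 1 17
f 15 17 16
f 16 17 18
f 16 18 4
f 17 1 19
f 17 19 18
f 18 19 20
f 18 20 4
f 19 1 21
f 19 21 20
f 20 21 22
f 20 22 4
f 21 1 23
f 21 23 22
f 22 23 24
f 22 24 4
f 23 1 25
f 23 25 24
f 24 25 26
f 24 26 4
f 25 1 27
f 25 27 26
f 26 27 28
f 26 28 4
f 27 1 29
f 27 29 28
f 28 29 30
f 28 30 4
f 29 1 31
f 29 31 30
f 30 31 32
f 30 32 4
f 31 1 2
f 31 2 32
f 32 2 3
f 32 3 4
f 33 44 38
f 33 38 34
f 33 34 40
f 33 40 43
f 33 43 44
f 34 38 42
f 38 44 37
f 44 43 35
f 43 40 39
f 40 34 41
f 36 42 37
f 36 37 35
f 36 35 39
f 36 39 41
f 36 41 42
f 37 42 38
f 35 37 44
f 39 35 43
f 41 39 40
f 42 41 34
f 46 48 45
f 49 46 45
f 45 48 47
f 47 49 45
f 46 52 48
f 50 46 49
f 50 52 46
f 48 52 47
f 51 49 47
f 47 52 51
f 51 50 49
f 52 50 51
f 54 56 53
f 57 54 53
f 53 56 55
f 55 57 53
f 54 60 56
f 58 54 57
f 58 60 54
f 56 60 55
f 59 57 55
f 55 60 59
f 59 58 57
f 60 58 59



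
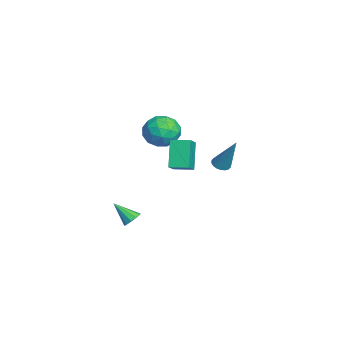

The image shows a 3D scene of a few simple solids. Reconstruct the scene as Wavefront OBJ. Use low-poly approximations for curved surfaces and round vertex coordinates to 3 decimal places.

v -1.039 -0.568 1.315
v -1.929 -0.413 2.684
v -0.767 0.382 1.384
v -1.657 0.537 2.753
v -0.063 -0.897 1.987
v -0.953 -0.742 3.356
v 0.209 0.053 2.056
v -0.681 0.208 3.425
v -3.416 -0.469 2.886
v -2.543 -0.361 2.391
v -2.757 -1.659 3.789
v -1.884 -1.551 3.294
v -2.202 -0.826 3.919
v -2.61 -0.09 3.361
v -2.69 -1.93 2.819
v -3.098 -1.194 2.261
v -2.095 -1.264 2.349
v -1.793 -0.582 3.029
v -3.507 -1.438 3.151
v -3.205 -0.756 3.831
v -3.038 -0.31 2.56
v -2.262 -1.71 3.62
v -2.45 -1.284 3.988
v -1.936 -1.22 3.697
v -3.077 -0.151 3.13
v -2.564 -0.088 2.839
v -2.363 -0.361 3.737
v -2.736 -1.932 3.341
v -2.223 -1.869 3.05
v -3.364 -0.8 2.483
v -2.85 -0.736 2.192
v -2.937 -1.659 2.443
v -2.261 -0.778 2.244
v -1.873 -1.477 2.774
v -2.347 -1.7 2.495
v -2.587 -1.267 2.167
v -2.084 -0.376 2.643
v -1.696 -1.076 3.174
v -1.883 -0.65 3.542
v -2.123 -0.217 3.214
v -1.82 -0.907 2.619
v -3.604 -0.944 3.006
v -3.216 -1.644 3.537
v -3.177 -1.803 2.966
v -3.417 -1.37 2.638
v -3.427 -0.543 3.406
v -3.039 -1.242 3.936
v -2.713 -0.753 4.013
v -2.953 -0.32 3.685
v -3.48 -1.113 3.561
v -2.615 1.882 0.729
v -2.322 1.465 0.754
v -1.865 2.518 2.551
v -2.189 1.614 0.647
v -2.14 1.816 0.556
v -2.185 2.032 0.5
v -2.315 2.217 0.489
v -2.505 2.336 0.525
v -2.717 2.365 0.602
v -2.908 2.298 0.704
v -3.041 2.149 0.811
v -3.09 1.947 0.902
v -3.045 1.732 0.959
v -2.915 1.547 0.97
v -2.725 1.427 0.933
v -2.513 1.398 0.856
v 3.762 -2.84 0.737
v 4.103 -2.684 1.067
v 3.318 -3.66 1.583
v 3.85 -2.51 1.102
v 3.563 -2.463 0.998
v 3.352 -2.559 0.794
v 3.298 -2.763 0.568
v 3.421 -2.996 0.406
v 3.674 -3.169 0.371
v 3.961 -3.217 0.476
v 4.172 -3.12 0.68
v 4.226 -2.917 0.906
f 2 4 1
f 5 2 1
f 1 4 3
f 3 5 1
f 2 8 4
f 6 2 5
f 6 8 2
f 4 8 3
f 7 5 3
f 3 8 7
f 7 6 5
f 8 6 7
f 9 46 25
f 46 20 49
f 25 49 14
f 46 49 25
f 9 25 21
f 25 14 26
f 21 26 10
f 25 26 21
f 9 21 30
f 21 10 31
f 30 31 16
f 21 31 30
f 9 30 42
f 30 16 45
f 42 45 19
f 30 45 42
f 9 42 46
f 42 19 50
f 46 50 20
f 42 50 46
f 10 26 37
f 26 14 40
f 37 40 18
f 26 40 37
f 14 49 27
f 49 20 48
f 27 48 13
f 49 48 27
f 20 50 47
f 50 19 43
f 47 43 11
f 50 43 47
f 19 45 44
f 45 16 32
f 44 32 15
f 45 32 44
f 16 31 36
f 31 10 33
f 36 33 17
f 31 33 36
f 12 38 24
f 38 18 39
f 24 39 13
f 38 39 24
f 12 24 22
f 24 13 23
f 22 23 11
f 24 23 22
f 12 22 29
f 22 11 28
f 29 28 15
f 22 28 29
f 12 29 34
f 29 15 35
f 34 35 17
f 29 35 34
f 12 34 38
f 34 17 41
f 38 41 18
f 34 41 38
f 13 39 27
f 39 18 40
f 27 40 14
f 39 40 27
f 11 23 47
f 23 13 48
f 47 48 20
f 23 48 47
f 15 28 44
f 28 11 43
f 44 43 19
f 28 43 44
f 17 35 36
f 35 15 32
f 36 32 16
f 35 32 36
f 18 41 37
f 41 17 33
f 37 33 10
f 41 33 37
f 52 51 54
f 52 54 53
f 54 51 55
f 54 55 53
f 55 51 56
f 55 56 53
f 56 51 57
f 56 57 53
f 57 51 58
f 57 58 53
f 58 51 59
f 58 59 53
f 59 51 60
f 59 60 53
f 60 51 61
f 60 61 53
f 61 51 62
f 61 62 53
f 62 51 63
f 62 63 53
f 63 51 64
f 63 64 53
f 64 51 65
f 64 65 53
f 65 51 66
f 65 66 53
f 66 51 52
f 66 52 53
f 68 67 70
f 68 70 69
f 70 67 71
f 70 71 69
f 71 67 72
f 71 72 69
f 72 67 73
f 72 73 69
f 73 67 74
f 73 74 69
f 74 67 75
f 74 75 69
f 75 67 76
f 75 76 69
f 76 67 77
f 76 77 69
f 77 67 78
f 77 78 69
f 78 67 68
f 78 68 69



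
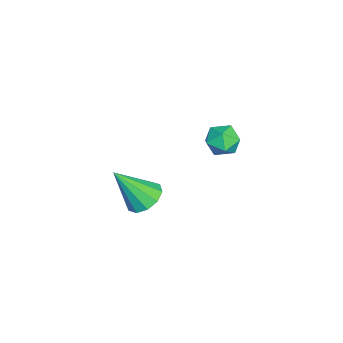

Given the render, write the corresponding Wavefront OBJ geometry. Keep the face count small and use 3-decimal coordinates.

v 0.296 1.63 3.532
v 0.936 1.74 3.941
v 0.564 0.42 3.439
v 1.204 0.53 3.848
v 0.517 0.596 4.185
v 0.352 1.344 4.242
v 1.148 0.816 3.138
v 0.983 1.564 3.195
v 1.463 1.237 3.697
v 1.073 1.101 4.344
v 0.427 1.059 3.036
v 0.037 0.923 3.683
v -0.802 -2.084 -1.538
v -0.005 -2.274 -1.8
v -0.518 -3.236 0.158
v 0.02 -1.833 -1.505
v -0.269 -1.487 -1.222
v -0.761 -1.37 -1.06
v -1.269 -1.525 -1.08
v -1.599 -1.894 -1.276
v -1.624 -2.335 -1.571
v -1.335 -2.68 -1.854
v -0.843 -2.797 -2.016
v -0.335 -2.642 -1.996
f 1 12 6
f 1 6 2
f 1 2 8
f 1 8 11
f 1 11 12
f 2 6 10
f 6 12 5
f 12 11 3
f 11 8 7
f 8 2 9
f 4 10 5
f 4 5 3
f 4 3 7
f 4 7 9
f 4 9 10
f 5 10 6
f 3 5 12
f 7 3 11
f 9 7 8
f 10 9 2
f 14 13 16
f 14 16 15
f 16 13 17
f 16 17 15
f 17 13 18
f 17 18 15
f 18 13 19
f 18 19 15
f 19 13 20
f 19 20 15
f 20 13 21
f 20 21 15
f 21 13 22
f 21 22 15
f 22 13 23
f 22 23 15
f 23 13 24
f 23 24 15
f 24 13 14
f 24 14 15



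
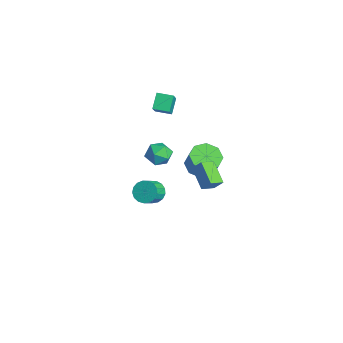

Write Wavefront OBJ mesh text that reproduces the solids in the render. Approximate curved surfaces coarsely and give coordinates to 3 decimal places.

v -4.579 1.417 0.747
v -3.217 0.736 2.178
v -5.144 1.889 1.509
v -3.783 1.207 2.941
v -4.077 2.193 0.639
v -2.716 1.511 2.071
v -4.643 2.664 1.402
v -3.281 1.983 2.833
v 1.771 2.201 -0.936
v 1.972 1.405 -0.592
v 0.511 2.192 -0.218
v 0.713 1.396 0.126
v 2.127 2.564 -0.306
v 2.329 1.768 0.038
v 0.868 2.555 0.412
v 1.069 1.759 0.756
v -0.733 0.361 0.511
v -0.171 0.692 0.99
v -0.389 -0.832 0.93
v 0.173 -0.501 1.409
v -0.612 -0.395 1.574
v -0.825 0.342 1.315
v 0.265 -0.482 0.605
v 0.052 0.255 0.346
v 0.446 0.171 1.049
v -0.096 0.224 1.647
v -0.464 -0.364 0.273
v -1.006 -0.311 0.871
v -4.029 3.91 -4.19
v -3.231 3.573 -4.603
v -2.592 3.613 -3.403
v -3.391 3.95 -2.99
v -3.263 4.307 -4.611
v -2.625 4.347 -3.41
v -3.744 4.809 -4.372
v -3.106 4.849 -3.171
v -4.392 4.783 -4.026
v -3.754 4.823 -2.826
v -4.828 4.247 -3.777
v -4.189 4.287 -2.577
v -4.795 3.513 -3.77
v -4.157 3.553 -2.569
v -4.314 3.011 -4.009
v -3.676 3.051 -2.808
v -3.666 3.037 -4.354
v -3.028 3.077 -3.154
v 2.574 -1.505 0.64
v 3.051 -1.026 0.711
v 3.603 -1.675 1.391
v 3.126 -2.155 1.32
v 2.838 -0.959 0.948
v 3.389 -1.609 1.628
v 2.564 -1.018 1.114
v 3.116 -1.667 1.794
v 2.293 -1.188 1.172
v 2.844 -1.838 1.851
v 2.086 -1.431 1.107
v 2.637 -2.08 1.787
v 1.991 -1.691 0.936
v 2.542 -2.34 1.616
v 2.029 -1.908 0.697
v 2.581 -2.558 1.377
v 2.193 -2.033 0.445
v 2.744 -2.683 1.125
v 2.444 -2.037 0.237
v 2.995 -2.687 0.917
v 2.724 -1.92 0.122
v 3.276 -2.569 0.802
v 2.971 -1.707 0.126
v 3.522 -2.356 0.806
v 3.126 -1.448 0.247
v 3.678 -2.098 0.927
v 3.155 -1.202 0.458
v 3.707 -1.852 1.138
f 2 4 1
f 5 2 1
f 1 4 3
f 3 5 1
f 2 8 4
f 6 2 5
f 6 8 2
f 4 8 3
f 7 5 3
f 3 8 7
f 7 6 5
f 8 6 7
f 10 12 9
f 13 10 9
f 9 12 11
f 11 13 9
f 10 16 12
f 14 10 13
f 14 16 10
f 12 16 11
f 15 13 11
f 11 16 15
f 15 14 13
f 16 14 15
f 17 28 22
f 17 22 18
f 17 18 24
f 17 24 27
f 17 27 28
f 18 22 26
f 22 28 21
f 28 27 19
f 27 24 23
f 24 18 25
f 20 26 21
f 20 21 19
f 20 19 23
f 20 23 25
f 20 25 26
f 21 26 22
f 19 21 28
f 23 19 27
f 25 23 24
f 26 25 18
f 30 29 33
f 30 33 31
f 31 33 34
f 31 34 32
f 33 29 35
f 33 35 34
f 34 35 36
f 34 36 32
f 35 29 37
f 35 37 36
f 36 37 38
f 36 38 32
f 37 29 39
f 37 39 38
f 38 39 40
f 38 40 32
f 39 29 41
f 39 41 40
f 40 41 42
f 40 42 32
f 41 29 43
f 41 43 42
f 42 43 44
f 42 44 32
f 43 29 45
f 43 45 44
f 44 45 46
f 44 46 32
f 45 29 30
f 45 30 46
f 46 30 31
f 46 31 32
f 48 47 51
f 48 51 49
f 49 51 52
f 49 52 50
f 51 47 53
f 51 53 52
f 52 53 54
f 52 54 50
f 53 47 55
f 53 55 54
f 54 55 56
f 54 56 50
f 55 47 57
f 55 57 56
f 56 57 58
f 56 58 50
f 57 47 59
f 57 59 58
f 58 59 60
f 58 60 50
f 59 47 61
f 59 61 60
f 60 61 62
f 60 62 50
f 61 47 63
f 61 63 62
f 62 63 64
f 62 64 50
f 63 47 65
f 63 65 64
f 64 65 66
f 64 66 50
f 65 47 67
f 65 67 66
f 66 67 68
f 66 68 50
f 67 47 69
f 67 69 68
f 68 69 70
f 68 70 50
f 69 47 71
f 69 71 70
f 70 71 72
f 70 72 50
f 71 47 73
f 71 73 72
f 72 73 74
f 72 74 50
f 73 47 48
f 73 48 74
f 74 48 49
f 74 49 50



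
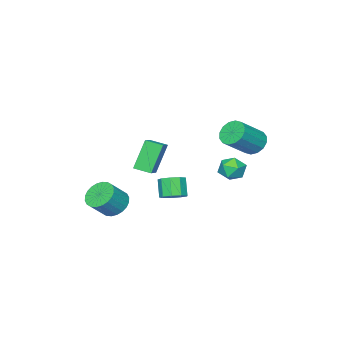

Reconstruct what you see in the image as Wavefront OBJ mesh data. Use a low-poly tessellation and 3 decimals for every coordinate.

v -3.079 0.941 0.533
v -2.637 0.555 -0.142
v -4.103 -0.075 0.442
v -3.661 -0.461 -0.233
v -3.323 -0.483 0.594
v -2.69 0.145 0.65
v -4.05 0.335 -0.35
v -3.417 0.963 -0.294
v -3.237 0.181 -0.687
v -2.787 -0.325 -0.104
v -3.953 0.805 0.404
v -3.503 0.299 0.987
v -0.453 -1.477 -1.567
v 0.11 -1.109 -1.134
v -0.343 -1.656 -0.08
v -0.907 -2.023 -0.513
v -0.337 -0.796 -1.163
v -0.791 -1.342 -0.11
v -0.839 -0.801 -1.382
v -1.292 -1.347 -0.329
v -1.16 -1.122 -1.687
v -1.614 -1.668 -0.634
v -1.151 -1.61 -1.936
v -1.604 -2.156 -0.882
v -0.815 -2.035 -2.012
v -1.268 -2.581 -0.958
v -0.31 -2.199 -1.879
v -0.763 -2.745 -0.826
v 0.128 -2.025 -1.601
v -0.325 -2.572 -0.548
v 0.294 -1.595 -1.306
v -0.159 -2.141 -0.253
v -4.747 0.652 1.865
v -4.288 1.296 1.434
v -2.715 1.012 2.685
v -3.173 0.368 3.115
v -4.518 1.517 1.773
v -2.944 1.234 3.024
v -4.809 1.507 2.137
v -3.235 1.224 3.388
v -5.083 1.268 2.428
v -3.51 0.984 3.678
v -5.267 0.864 2.568
v -3.694 0.58 3.818
v -5.312 0.402 2.519
v -3.738 0.119 3.77
v -5.205 0.008 2.295
v -3.632 -0.276 3.546
v -4.976 -0.214 1.956
v -3.402 -0.497 3.207
v -4.685 -0.204 1.592
v -3.111 -0.487 2.843
v -4.41 0.036 1.302
v -2.837 -0.248 2.552
v -4.226 0.44 1.162
v -2.653 0.156 2.412
v -4.182 0.901 1.21
v -2.608 0.618 2.461
v 2.207 -3.433 -1.785
v 2.909 -3.395 -2.453
v 3.935 -3.549 -1.384
v 3.233 -3.587 -0.715
v 2.872 -3.029 -2.364
v 3.898 -3.183 -1.295
v 2.733 -2.724 -2.187
v 3.759 -2.879 -1.118
v 2.514 -2.528 -1.949
v 3.54 -2.682 -0.88
v 2.249 -2.469 -1.686
v 3.275 -2.623 -0.617
v 1.977 -2.557 -1.438
v 3.003 -2.711 -0.368
v 1.74 -2.778 -1.242
v 2.766 -2.932 -0.173
v 1.574 -3.099 -1.129
v 2.6 -3.253 -0.06
v 1.505 -3.471 -1.116
v 2.531 -3.625 -0.047
v 1.542 -3.837 -1.205
v 2.568 -3.991 -0.136
v 1.681 -4.141 -1.382
v 2.707 -4.296 -0.313
v 1.9 -4.338 -1.62
v 2.926 -4.492 -0.551
v 2.165 -4.397 -1.883
v 3.191 -4.551 -0.814
v 2.437 -4.309 -2.132
v 3.463 -4.463 -1.062
v 2.674 -4.088 -2.327
v 3.7 -4.242 -1.258
v 2.84 -3.767 -2.44
v 3.866 -3.921 -1.371
v 0.278 -3.475 0.304
v -0.686 -3.487 2.125
v -0.152 -2.532 0.083
v -1.115 -2.544 1.904
v 1.275 -2.896 0.836
v 0.312 -2.908 2.657
v 0.846 -1.953 0.615
v -0.118 -1.965 2.436
f 1 12 6
f 1 6 2
f 1 2 8
f 1 8 11
f 1 11 12
f 2 6 10
f 6 12 5
f 12 11 3
f 11 8 7
f 8 2 9
f 4 10 5
f 4 5 3
f 4 3 7
f 4 7 9
f 4 9 10
f 5 10 6
f 3 5 12
f 7 3 11
f 9 7 8
f 10 9 2
f 14 13 17
f 14 17 15
f 15 17 18
f 15 18 16
f 17 13 19
f 17 19 18
f 18 19 20
f 18 20 16
f 19 13 21
f 19 21 20
f 20 21 22
f 20 22 16
f 21 13 23
f 21 23 22
f 22 23 24
f 22 24 16
f 23 13 25
f 23 25 24
f 24 25 26
f 24 26 16
f 25 13 27
f 25 27 26
f 26 27 28
f 26 28 16
f 27 13 29
f 27 29 28
f 28 29 30
f 28 30 16
f 29 13 31
f 29 31 30
f 30 31 32
f 30 32 16
f 31 13 14
f 31 14 32
f 32 14 15
f 32 15 16
f 34 33 37
f 34 37 35
f 35 37 38
f 35 38 36
f 37 33 39
f 37 39 38
f 38 39 40
f 38 40 36
f 39 33 41
f 39 41 40
f 40 41 42
f 40 42 36
f 41 33 43
f 41 43 42
f 42 43 44
f 42 44 36
f 43 33 45
f 43 45 44
f 44 45 46
f 44 46 36
f 45 33 47
f 45 47 46
f 46 47 48
f 46 48 36
f 47 33 49
f 47 49 48
f 48 49 50
f 48 50 36
f 49 33 51
f 49 51 50
f 50 51 52
f 50 52 36
f 51 33 53
f 51 53 52
f 52 53 54
f 52 54 36
f 53 33 55
f 53 55 54
f 54 55 56
f 54 56 36
f 55 33 57
f 55 57 56
f 56 57 58
f 56 58 36
f 57 33 34
f 57 34 58
f 58 34 35
f 58 35 36
f 60 59 63
f 60 63 61
f 61 63 64
f 61 64 62
f 63 59 65
f 63 65 64
f 64 65 66
f 64 66 62
f 65 59 67
f 65 67 66
f 66 67 68
f 66 68 62
f 67 59 69
f 67 69 68
f 68 69 70
f 68 70 62
f 69 59 71
f 69 71 70
f 70 71 72
f 70 72 62
f 71 59 73
f 71 73 72
f 72 73 74
f 72 74 62
f 73 59 75
f 73 75 74
f 74 75 76
f 74 76 62
f 75 59 77
f 75 77 76
f 76 77 78
f 76 78 62
f 77 59 79
f 77 79 78
f 78 79 80
f 78 80 62
f 79 59 81
f 79 81 80
f 80 81 82
f 80 82 62
f 81 59 83
f 81 83 82
f 82 83 84
f 82 84 62
f 83 59 85
f 83 85 84
f 84 85 86
f 84 86 62
f 85 59 87
f 85 87 86
f 86 87 88
f 86 88 62
f 87 59 89
f 87 89 88
f 88 89 90
f 88 90 62
f 89 59 91
f 89 91 90
f 90 91 92
f 90 92 62
f 91 59 60
f 91 60 92
f 92 60 61
f 92 61 62
f 94 96 93
f 97 94 93
f 93 96 95
f 95 97 93
f 94 100 96
f 98 94 97
f 98 100 94
f 96 100 95
f 99 97 95
f 95 100 99
f 99 98 97
f 100 98 99



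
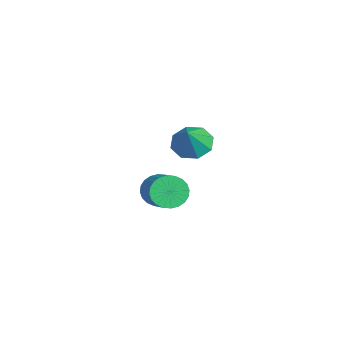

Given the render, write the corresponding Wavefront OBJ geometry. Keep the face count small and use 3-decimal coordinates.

v 0.484 -0.428 1.183
v 1.208 -0.291 0.649
v 1.356 -0.772 2.277
v 1.013 0.286 0.987
v 0.508 0.445 1.439
v -0.011 0.093 1.742
v -0.24 -0.565 1.717
v -0.044 -1.142 1.38
v 0.461 -1.301 0.927
v 0.98 -0.948 0.625
v -3.612 -1.221 -3.933
v -3.207 -1.531 -4.65
v -1.683 -1.31 -3.884
v -2.088 -0.999 -3.167
v -3.22 -1.195 -4.72
v -1.696 -0.974 -3.954
v -3.293 -0.863 -4.671
v -1.769 -0.642 -3.905
v -3.414 -0.586 -4.509
v -1.89 -0.365 -3.743
v -3.566 -0.405 -4.26
v -2.042 -0.184 -3.494
v -3.725 -0.348 -3.961
v -2.201 -0.127 -3.195
v -3.866 -0.424 -3.657
v -2.342 -0.203 -2.891
v -3.969 -0.622 -3.396
v -2.445 -0.401 -2.63
v -4.017 -0.91 -3.216
v -2.493 -0.689 -2.45
v -4.004 -1.246 -3.146
v -2.48 -1.025 -2.38
v -3.931 -1.578 -3.195
v -2.407 -1.357 -2.429
v -3.81 -1.855 -3.357
v -2.286 -1.634 -2.591
v -3.658 -2.036 -3.606
v -2.134 -1.815 -2.84
v -3.499 -2.093 -3.905
v -1.975 -1.872 -3.139
v -3.358 -2.017 -4.209
v -1.834 -1.796 -3.443
v -3.255 -1.819 -4.47
v -1.731 -1.598 -3.704
f 2 1 4
f 2 4 3
f 4 1 5
f 4 5 3
f 5 1 6
f 5 6 3
f 6 1 7
f 6 7 3
f 7 1 8
f 7 8 3
f 8 1 9
f 8 9 3
f 9 1 10
f 9 10 3
f 10 1 2
f 10 2 3
f 12 11 15
f 12 15 13
f 13 15 16
f 13 16 14
f 15 11 17
f 15 17 16
f 16 17 18
f 16 18 14
f 17 11 19
f 17 19 18
f 18 19 20
f 18 20 14
f 19 11 21
f 19 21 20
f 20 21 22
f 20 22 14
f 21 11 23
f 21 23 22
f 22 23 24
f 22 24 14
f 23 11 25
f 23 25 24
f 24 25 26
f 24 26 14
f 25 11 27
f 25 27 26
f 26 27 28
f 26 28 14
f 27 11 29
f 27 29 28
f 28 29 30
f 28 30 14
f 29 11 31
f 29 31 30
f 30 31 32
f 30 32 14
f 31 11 33
f 31 33 32
f 32 33 34
f 32 34 14
f 33 11 35
f 33 35 34
f 34 35 36
f 34 36 14
f 35 11 37
f 35 37 36
f 36 37 38
f 36 38 14
f 37 11 39
f 37 39 38
f 38 39 40
f 38 40 14
f 39 11 41
f 39 41 40
f 40 41 42
f 40 42 14
f 41 11 43
f 41 43 42
f 42 43 44
f 42 44 14
f 43 11 12
f 43 12 44
f 44 12 13
f 44 13 14



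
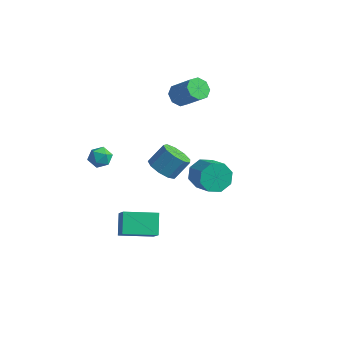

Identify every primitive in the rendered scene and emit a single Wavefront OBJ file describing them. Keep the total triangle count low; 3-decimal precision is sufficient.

v -3.212 3.998 2.972
v -2.683 4.106 2.395
v -1.3 4.051 3.651
v -1.828 3.942 4.228
v -2.878 4.628 2.632
v -1.494 4.572 3.888
v -3.268 4.78 3.068
v -1.884 4.725 4.324
v -3.625 4.474 3.448
v -2.242 4.419 4.704
v -3.74 3.889 3.549
v -2.357 3.834 4.805
v -3.546 3.368 3.312
v -2.162 3.312 4.568
v -3.156 3.215 2.876
v -1.772 3.16 4.132
v -2.798 3.521 2.496
v -1.415 3.466 3.752
v -2.907 -2.852 1.583
v -2.422 -3.28 1.956
v -3.758 -3.1 2.404
v -3.273 -3.528 2.777
v -3.179 -2.787 2.758
v -2.654 -2.634 2.25
v -3.526 -3.746 2.11
v -3.001 -3.593 1.602
v -2.805 -3.832 2.281
v -2.59 -3.24 2.682
v -3.59 -3.14 1.678
v -3.375 -2.548 2.079
v 1.06 -3.049 3.181
v 1.85 -3.499 3.207
v 2.27 -2.702 4.226
v 1.48 -2.251 4.199
v 1.892 -3.019 2.814
v 2.312 -2.221 3.832
v 1.544 -2.552 2.592
v 1.965 -1.755 3.61
v 0.97 -2.318 2.646
v 1.391 -1.521 3.664
v 0.438 -2.426 2.95
v 0.858 -1.629 3.968
v 0.197 -2.825 3.362
v 0.617 -2.028 4.38
v 0.359 -3.329 3.689
v 0.78 -2.532 4.708
v 0.85 -3.702 3.779
v 1.27 -2.904 4.797
v 1.438 -3.769 3.588
v 1.859 -2.972 4.607
v 0.279 1.751 -0.75
v 0.881 2.307 -1.358
v 2.164 1.704 -0.637
v 1.561 1.149 -0.03
v 0.689 2.684 -0.702
v 1.972 2.081 0.019
v 0.257 2.514 -0.074
v 1.54 1.912 0.647
v -0.163 1.898 0.157
v 1.12 1.296 0.878
v -0.324 1.196 -0.143
v 0.959 0.593 0.578
v -0.132 0.819 -0.799
v 1.151 0.216 -0.078
v 0.3 0.988 -1.427
v 1.583 0.386 -0.706
v 0.72 1.604 -1.658
v 2.003 1.002 -0.937
v -2.034 -3.079 -4.14
v -2.667 -2.219 -3.129
v -0.645 -1.653 -4.483
v -1.277 -0.793 -3.472
v -1.263 -3.607 -3.208
v -1.895 -2.747 -2.197
v 0.127 -2.181 -3.551
v -0.506 -1.321 -2.54
f 2 1 5
f 2 5 3
f 3 5 6
f 3 6 4
f 5 1 7
f 5 7 6
f 6 7 8
f 6 8 4
f 7 1 9
f 7 9 8
f 8 9 10
f 8 10 4
f 9 1 11
f 9 11 10
f 10 11 12
f 10 12 4
f 11 1 13
f 11 13 12
f 12 13 14
f 12 14 4
f 13 1 15
f 13 15 14
f 14 15 16
f 14 16 4
f 15 1 17
f 15 17 16
f 16 17 18
f 16 18 4
f 17 1 2
f 17 2 18
f 18 2 3
f 18 3 4
f 19 30 24
f 19 24 20
f 19 20 26
f 19 26 29
f 19 29 30
f 20 24 28
f 24 30 23
f 30 29 21
f 29 26 25
f 26 20 27
f 22 28 23
f 22 23 21
f 22 21 25
f 22 25 27
f 22 27 28
f 23 28 24
f 21 23 30
f 25 21 29
f 27 25 26
f 28 27 20
f 32 31 35
f 32 35 33
f 33 35 36
f 33 36 34
f 35 31 37
f 35 37 36
f 36 37 38
f 36 38 34
f 37 31 39
f 37 39 38
f 38 39 40
f 38 40 34
f 39 31 41
f 39 41 40
f 40 41 42
f 40 42 34
f 41 31 43
f 41 43 42
f 42 43 44
f 42 44 34
f 43 31 45
f 43 45 44
f 44 45 46
f 44 46 34
f 45 31 47
f 45 47 46
f 46 47 48
f 46 48 34
f 47 31 49
f 47 49 48
f 48 49 50
f 48 50 34
f 49 31 32
f 49 32 50
f 50 32 33
f 50 33 34
f 52 51 55
f 52 55 53
f 53 55 56
f 53 56 54
f 55 51 57
f 55 57 56
f 56 57 58
f 56 58 54
f 57 51 59
f 57 59 58
f 58 59 60
f 58 60 54
f 59 51 61
f 59 61 60
f 60 61 62
f 60 62 54
f 61 51 63
f 61 63 62
f 62 63 64
f 62 64 54
f 63 51 65
f 63 65 64
f 64 65 66
f 64 66 54
f 65 51 67
f 65 67 66
f 66 67 68
f 66 68 54
f 67 51 52
f 67 52 68
f 68 52 53
f 68 53 54
f 70 72 69
f 73 70 69
f 69 72 71
f 71 73 69
f 70 76 72
f 74 70 73
f 74 76 70
f 72 76 71
f 75 73 71
f 71 76 75
f 75 74 73
f 76 74 75

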